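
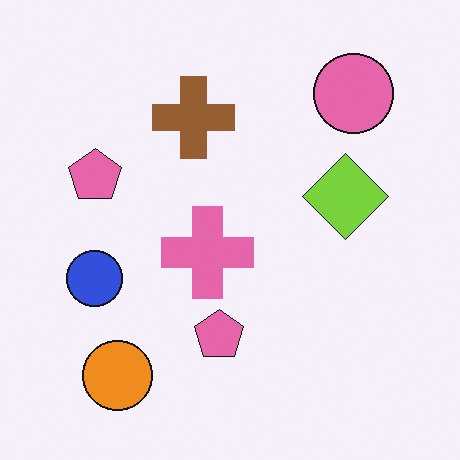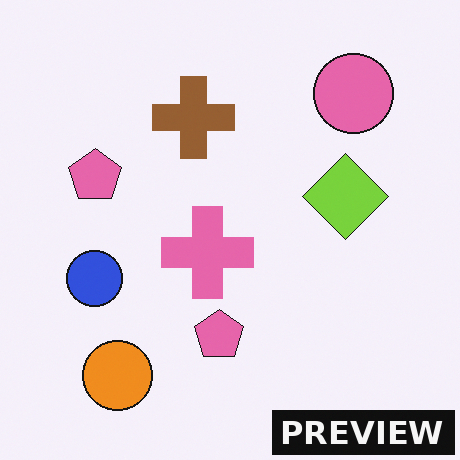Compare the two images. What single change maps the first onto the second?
It was watermarked with the text "PREVIEW" in the lower-right corner.

A dark label reading "PREVIEW" appears in the lower-right corner.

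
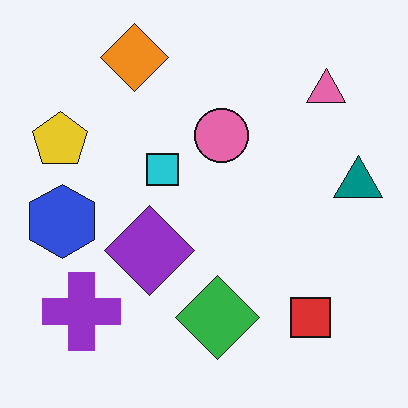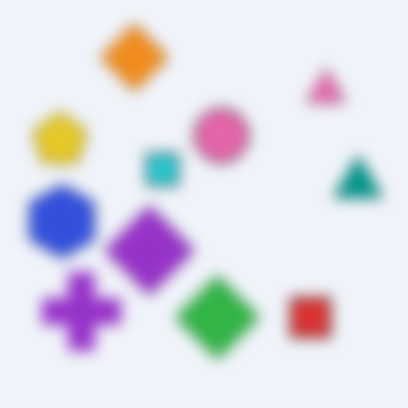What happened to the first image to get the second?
It was strongly gaussian-blurred.

Shape edges and outlines are uniformly softened across the whole image.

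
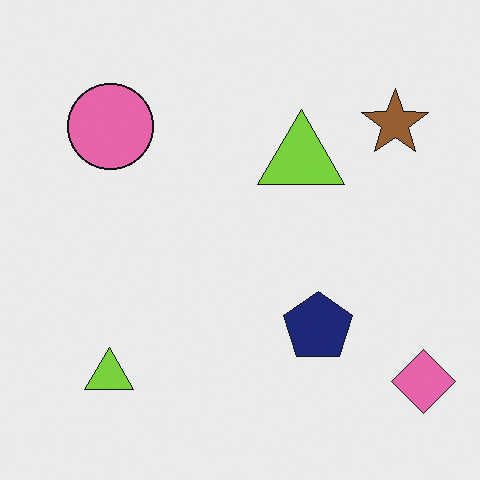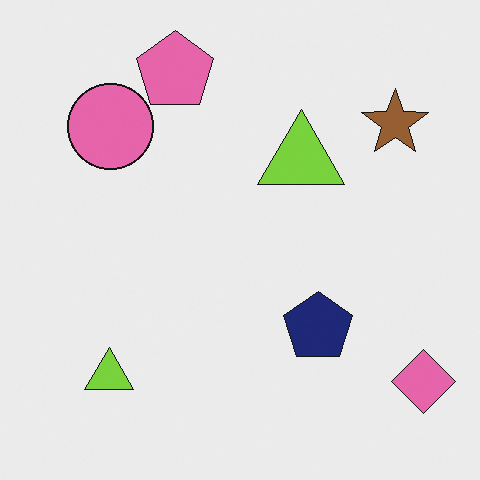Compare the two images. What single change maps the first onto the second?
This is the original image overlaid with an additional pink pentagon.

A pink pentagon appears in the second image that is absent from the first.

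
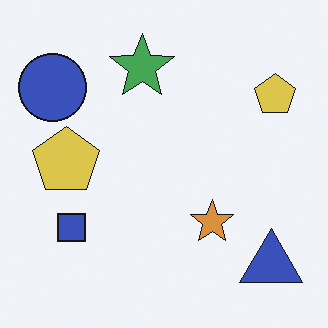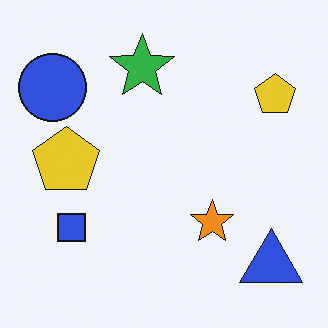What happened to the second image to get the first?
The first image is the second slightly desaturated.

All colors are more muted and greyish — a global saturation change.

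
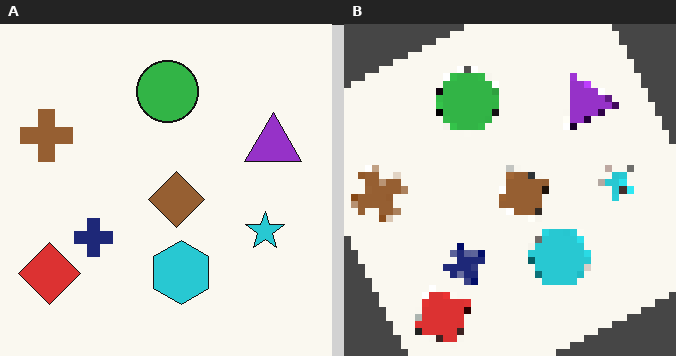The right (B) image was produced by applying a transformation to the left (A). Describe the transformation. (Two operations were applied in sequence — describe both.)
This is the original image rotated counter-clockwise by a clearly visible amount, then moderately pixelated.

Every shape is tilted by the same angle and the image corners show triangular fill wedges — a whole-image rotation by a non-right angle. Shapes are reduced to large square blocks; fine edges and outlines are lost — a downscale-then-upscale (mosaic) effect.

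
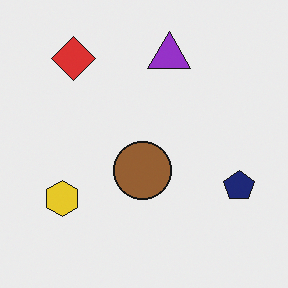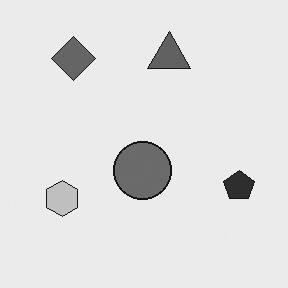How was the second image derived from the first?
The transformation is: converted to grayscale.

All color is removed — every shape is now a shade of grey.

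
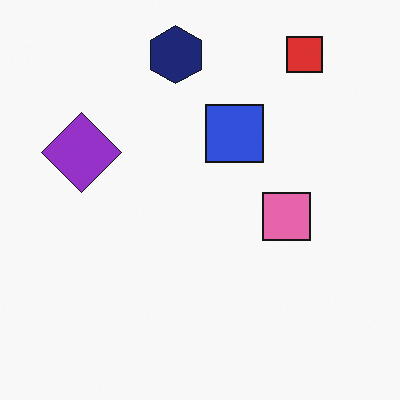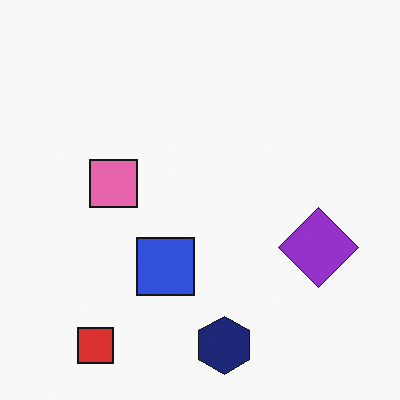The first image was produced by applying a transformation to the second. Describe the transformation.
The first image is the second rotated 180°.

The red square sits in the bottom-left of the second image and the top-right of the first — consistent with a whole-image 180° rotation.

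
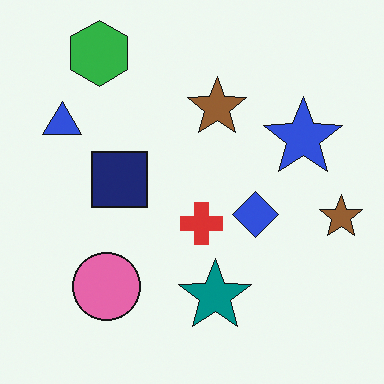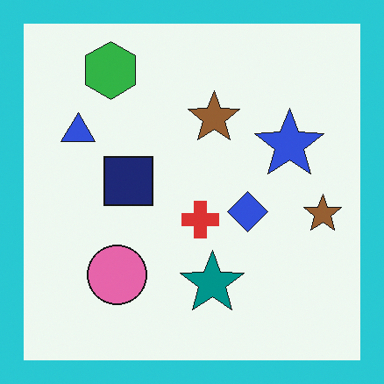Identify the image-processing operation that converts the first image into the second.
The image was framed with a cyan border.

A solid cyan frame runs around the edge of the second image, with the content slightly shrunk inside it.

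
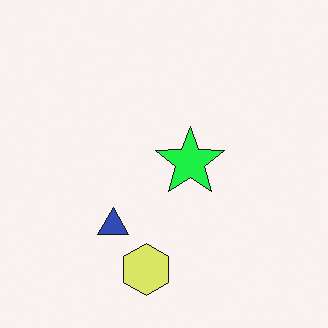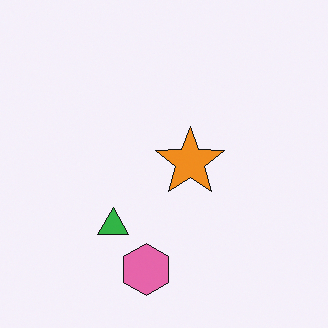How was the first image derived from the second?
This is the original image hue-shifted through roughly a third of the color wheel.

Every shape's color has rotated by the same amount around the hue wheel — a uniform hue shift.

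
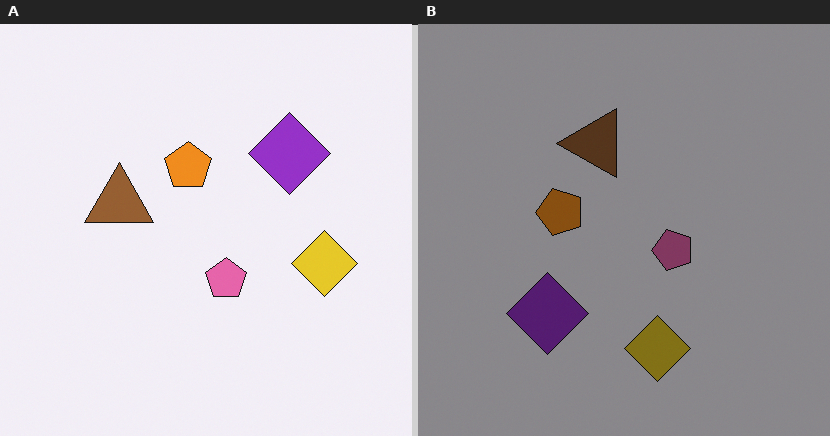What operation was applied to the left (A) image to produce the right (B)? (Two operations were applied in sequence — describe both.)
The image was transposed (reflected across the top-left ↔ bottom-right diagonal), then noticeably darkened.

Shapes have swapped their row and column positions — what was in the top-right is now in the bottom-left — a diagonal reflection. Every pixel — background and shapes alike — is uniformly darkened.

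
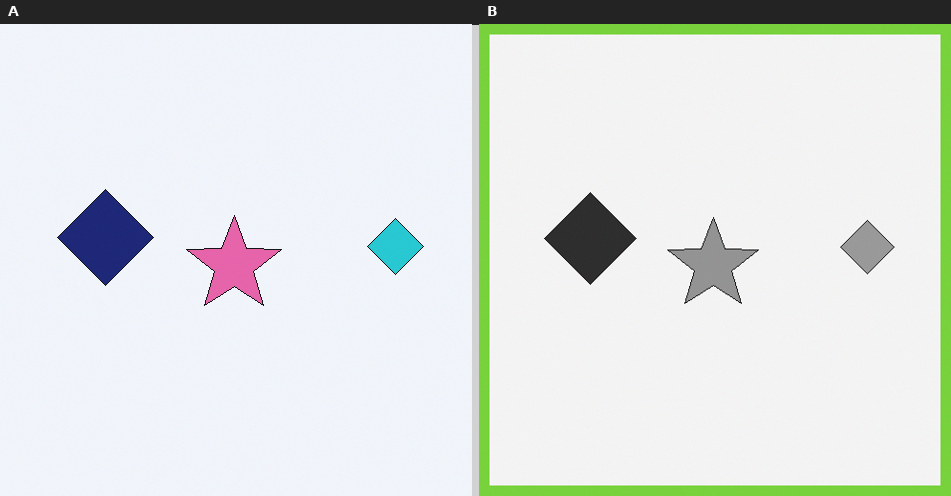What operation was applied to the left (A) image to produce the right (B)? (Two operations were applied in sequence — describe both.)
The transformation is: converted to grayscale, then framed with a lime border.

All color is removed — every shape is now a shade of grey. A solid lime frame runs around the edge of the right (B) image, with the content slightly shrunk inside it.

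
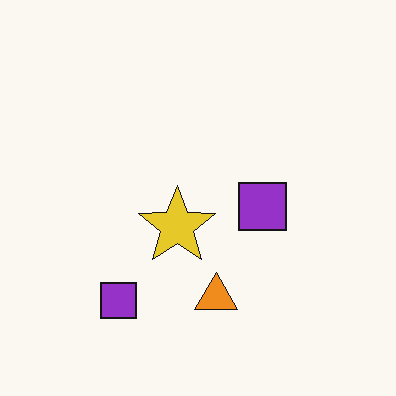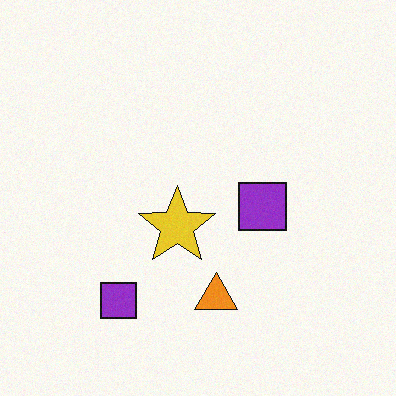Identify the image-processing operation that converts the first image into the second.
The second image is the first degraded with light additive noise.

Random speckle covers the whole image, including the flat background.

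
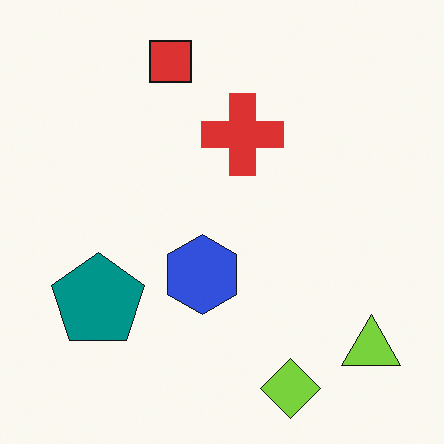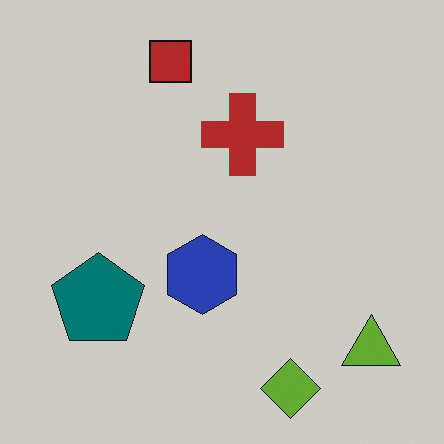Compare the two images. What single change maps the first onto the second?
The transformation is: slightly darkened.

Every pixel — background and shapes alike — is uniformly darkened.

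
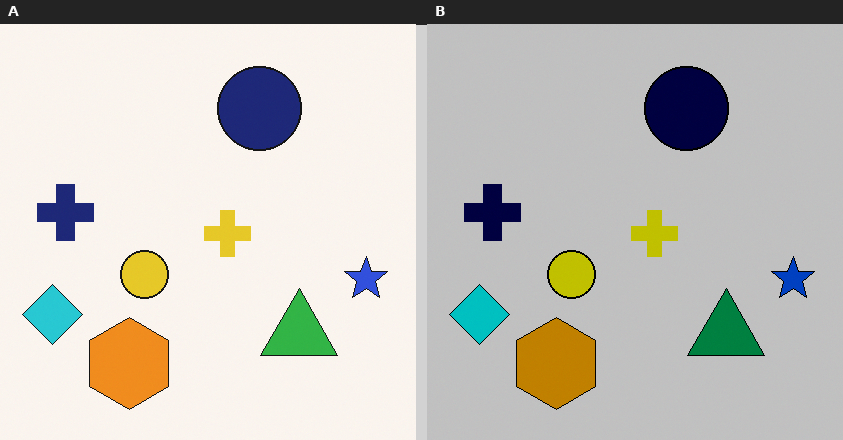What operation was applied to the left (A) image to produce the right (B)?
Heavily posterized to just a handful of flat colors.

Each flat color has snapped to a coarser quantized level — most visibly, the near-white background has dropped to a flat grey.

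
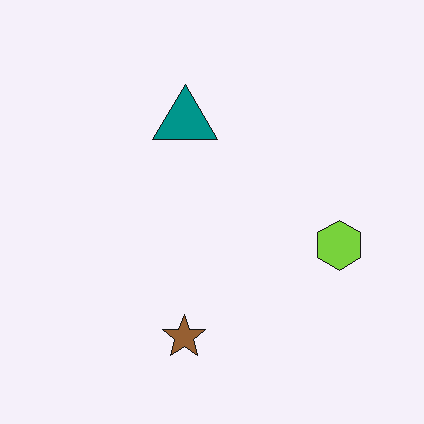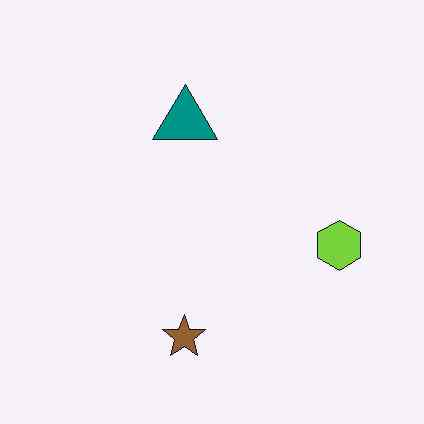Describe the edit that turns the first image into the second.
The transformation is: JPEG-compressed with visible artifacts.

Blocky 8×8 compression artifacts appear around shape edges and the flat background shows ringing — characteristic JPEG degradation.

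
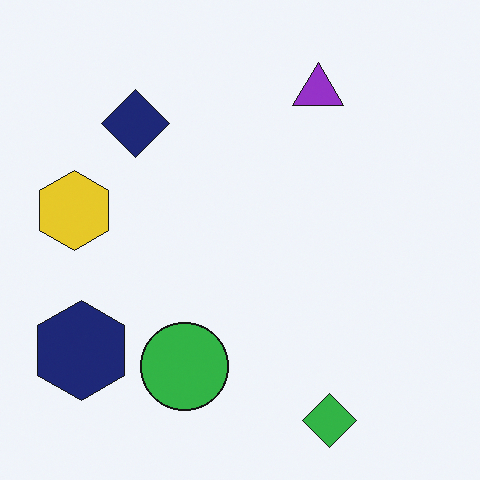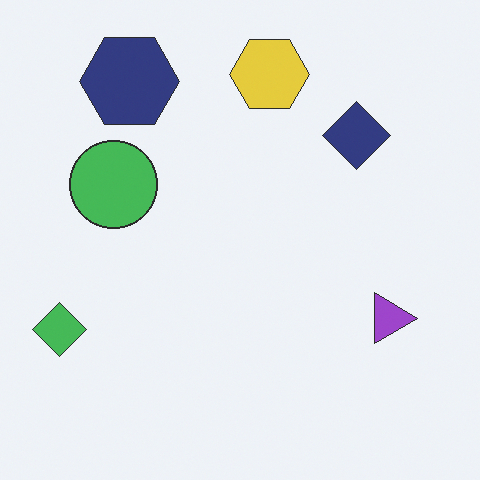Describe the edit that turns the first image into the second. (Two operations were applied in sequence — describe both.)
The transformation is: rotated 90° clockwise, then given slightly reduced contrast.

The green diamond sits in the bottom-right of the first image and the bottom-left of the second — consistent with a whole-image 90° clockwise rotation. Tones are pushed toward mid-grey across the whole image — a global contrast change.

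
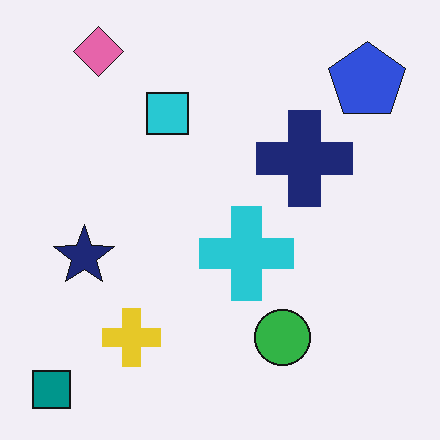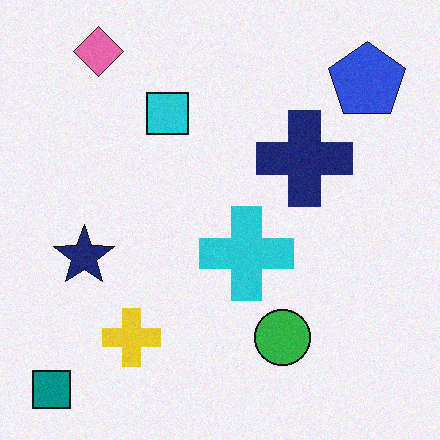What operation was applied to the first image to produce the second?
The transformation is: degraded with a light layer of grain.

Random speckle covers the whole image, including the flat background.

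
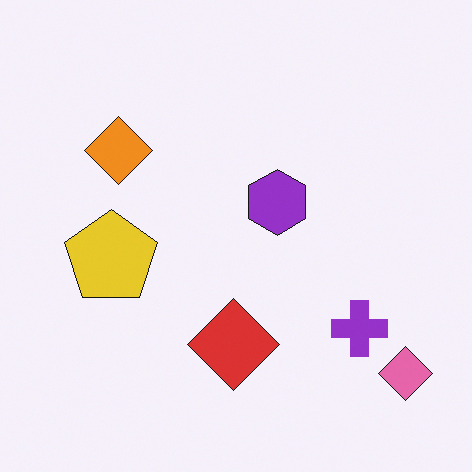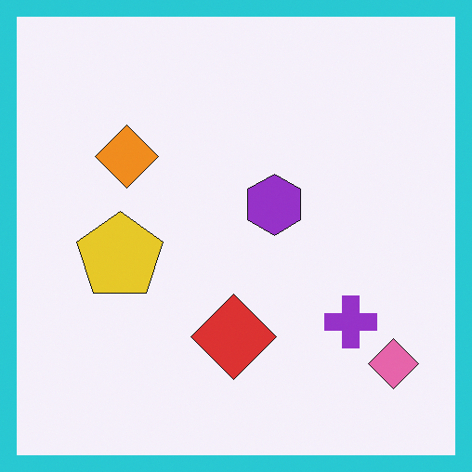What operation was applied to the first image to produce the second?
The image was framed with a cyan border.

A solid cyan frame runs around the edge of the second image, with the content slightly shrunk inside it.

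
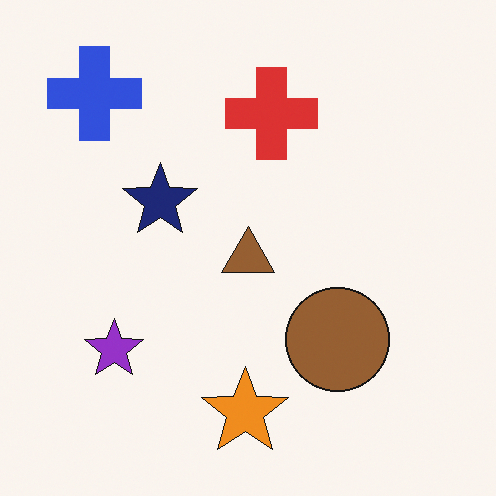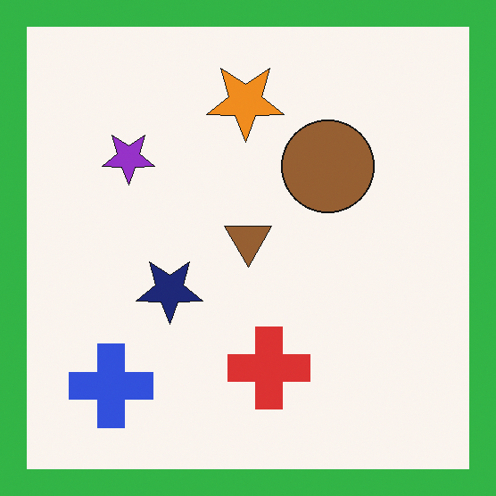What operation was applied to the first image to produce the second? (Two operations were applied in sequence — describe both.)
It was flipped vertically (top ↔ bottom), then framed with a green border.

The orange star is in the bottom of the first image and the top of the second — shapes on opposite sides of the horizontal midline have swapped in a mirror flip. A solid green frame runs around the edge of the second image, with the content slightly shrunk inside it.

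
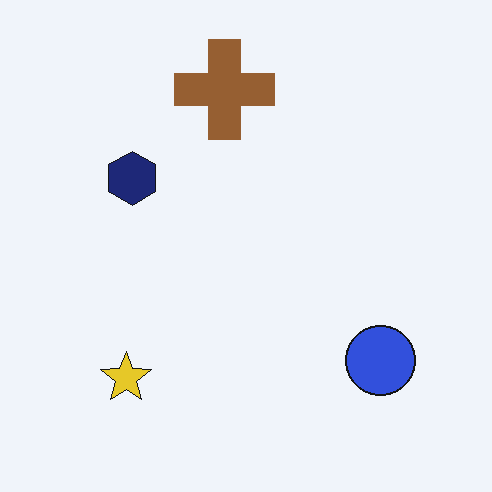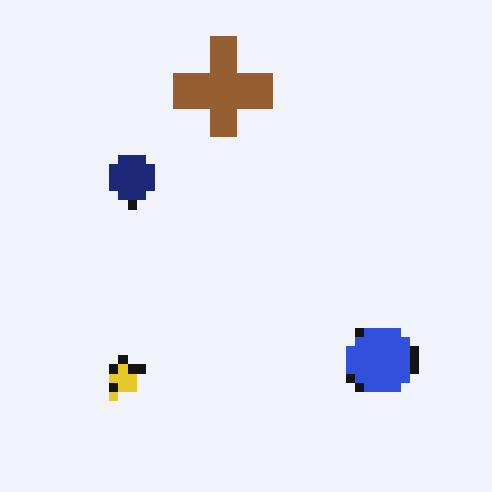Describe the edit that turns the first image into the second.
It was heavily pixelated into large blocks.

Shapes are reduced to large square blocks; fine edges and outlines are lost — a downscale-then-upscale (mosaic) effect.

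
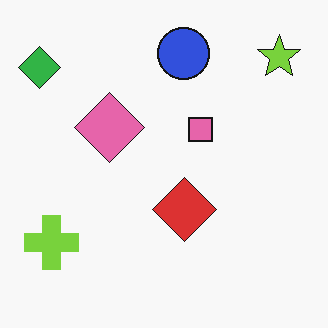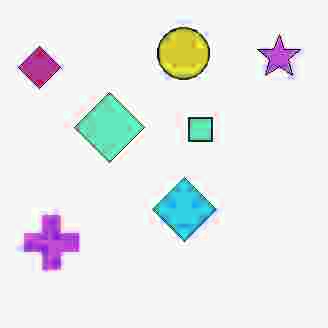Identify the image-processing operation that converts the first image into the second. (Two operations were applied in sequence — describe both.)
The image was heavily JPEG-compressed with obvious blocking artifacts, then hue-shifted by a large amount.

Blocky 8×8 compression artifacts appear around shape edges and the flat background shows ringing — characteristic JPEG degradation. Every shape's color has rotated by the same amount around the hue wheel — a uniform hue shift.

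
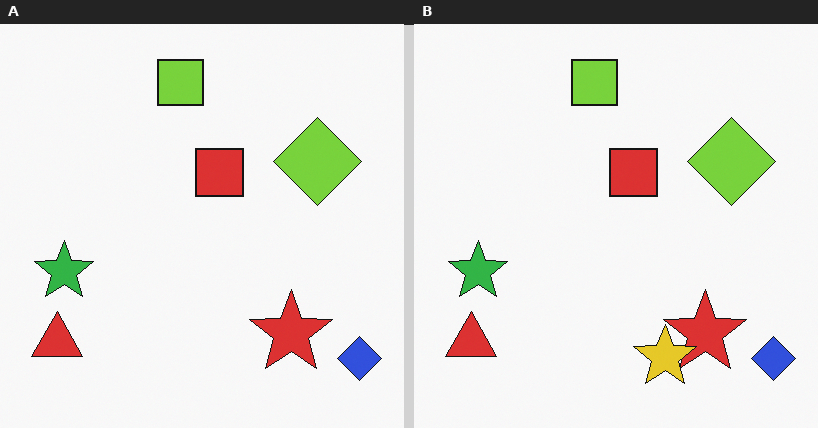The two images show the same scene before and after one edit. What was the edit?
This is the original image overlaid with an additional yellow star.

A yellow star appears in the right (B) image that is absent from the left (A).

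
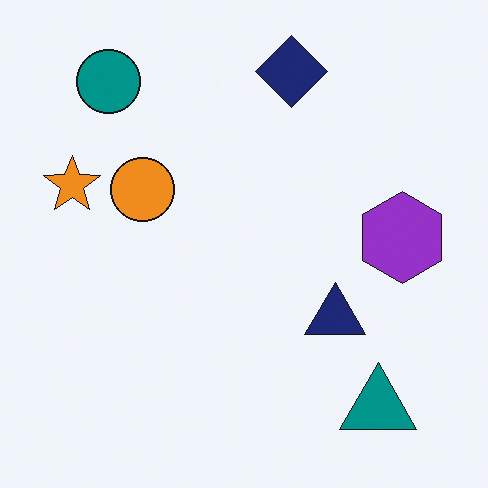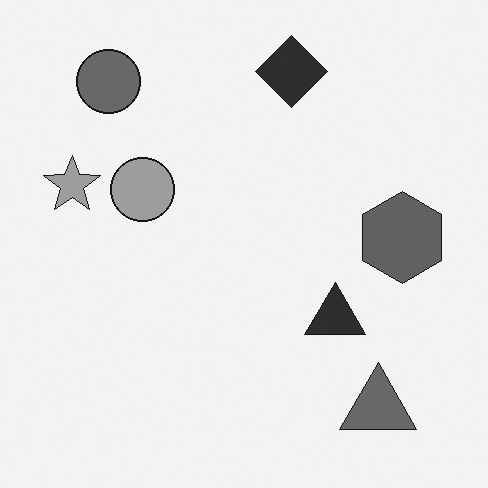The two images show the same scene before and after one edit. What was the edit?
This is the original image converted to grayscale.

All color is removed — every shape is now a shade of grey.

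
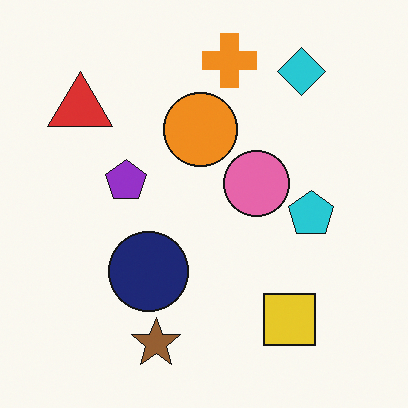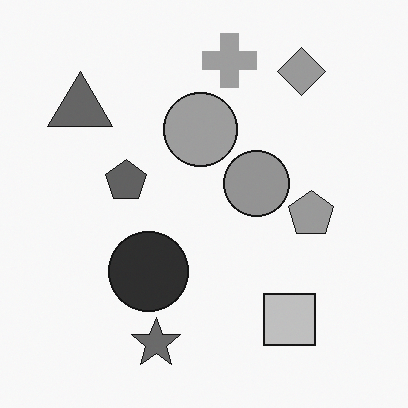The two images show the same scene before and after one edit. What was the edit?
This is the original image converted to grayscale.

All color is removed — every shape is now a shade of grey.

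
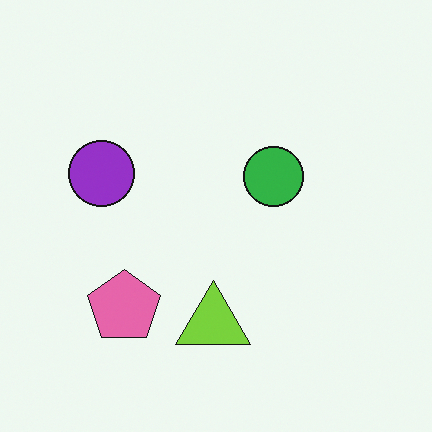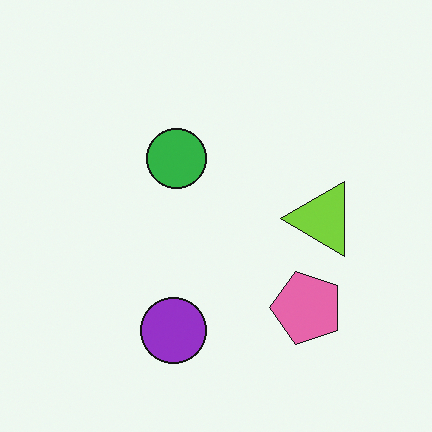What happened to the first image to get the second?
The image was rotated 90° counter-clockwise.

The pink pentagon sits in the bottom-left of the first image and the bottom-right of the second — consistent with a whole-image 90° counter-clockwise rotation.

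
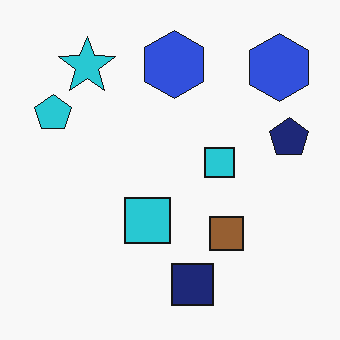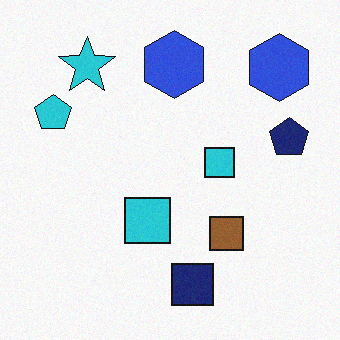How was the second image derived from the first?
Degraded with subtle gaussian noise.

Random speckle covers the whole image, including the flat background.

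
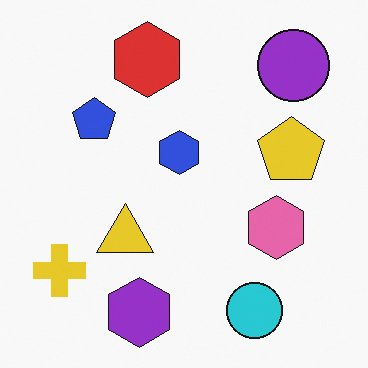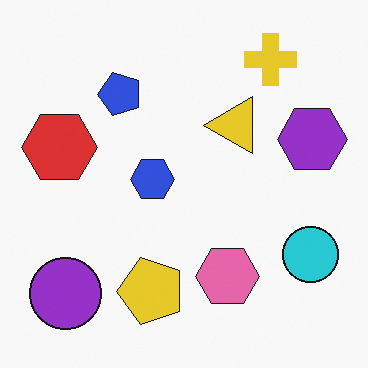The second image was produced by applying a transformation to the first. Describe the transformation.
The image was transposed (reflected across the top-left ↔ bottom-right diagonal).

Shapes have swapped their row and column positions — what was in the top-right is now in the bottom-left — a diagonal reflection.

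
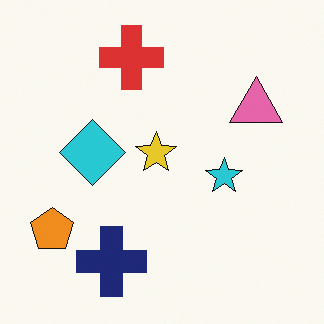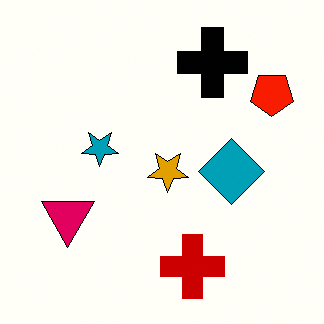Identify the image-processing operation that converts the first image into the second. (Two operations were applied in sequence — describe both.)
The transformation is: rotated 180°, then boosted in contrast.

The orange pentagon sits in the bottom-left of the first image and the top-right of the second — consistent with a whole-image 180° rotation. Tones are pushed away from mid-grey across the whole image — a global contrast change.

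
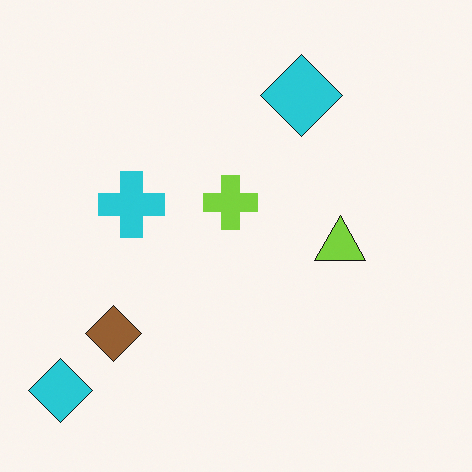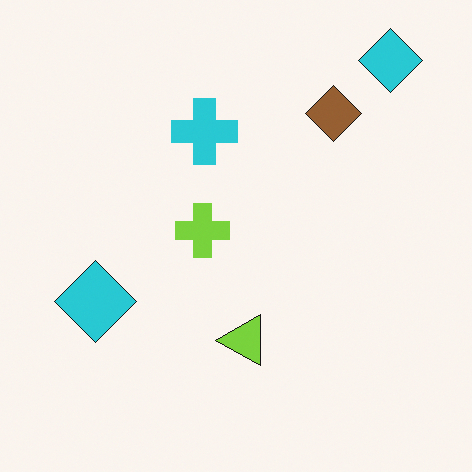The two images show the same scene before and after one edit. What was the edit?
The image was transposed (reflected across the top-left ↔ bottom-right diagonal).

Shapes have swapped their row and column positions — what was in the top-right is now in the bottom-left — a diagonal reflection.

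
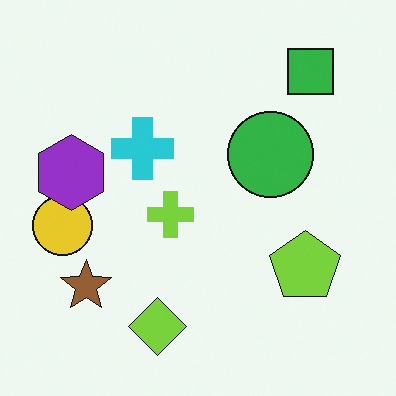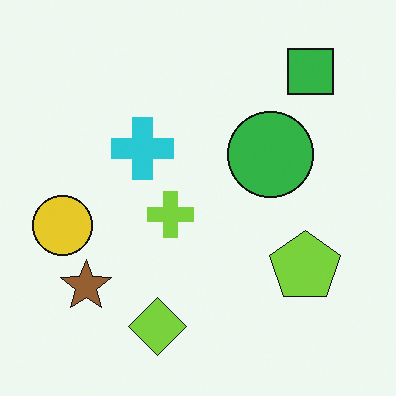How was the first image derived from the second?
Overlaid with an additional purple hexagon.

A purple hexagon appears in the first image that is absent from the second.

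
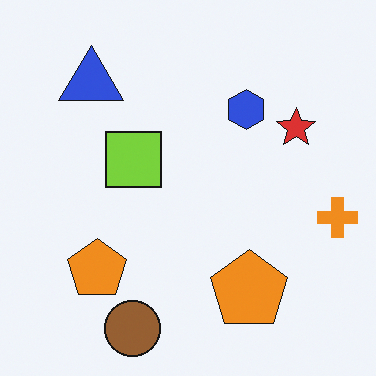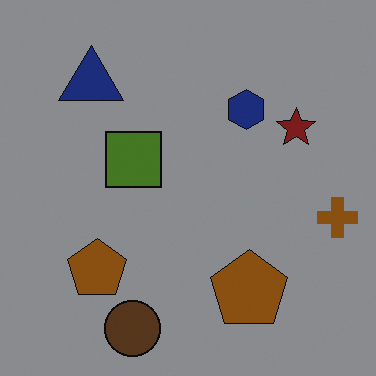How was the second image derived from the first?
This is the original image substantially darkened.

Every pixel — background and shapes alike — is uniformly darkened.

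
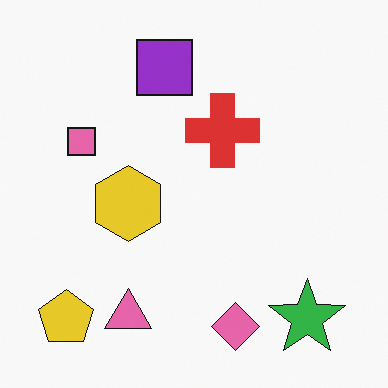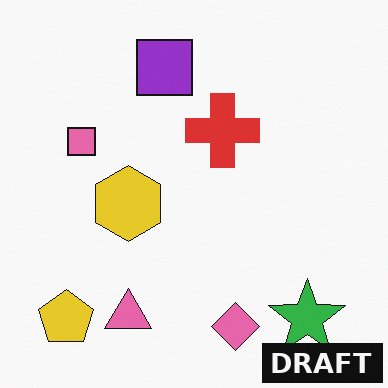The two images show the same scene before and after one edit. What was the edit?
This is the original image watermarked with the text "DRAFT" in the lower-right corner.

A dark label reading "DRAFT" appears in the lower-right corner.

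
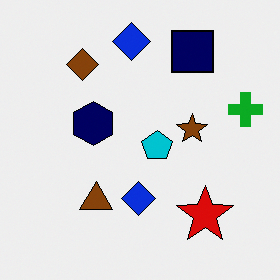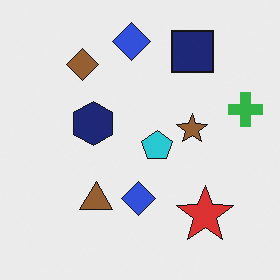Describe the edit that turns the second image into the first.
This is the original image given slightly increased contrast.

Tones are pushed away from mid-grey across the whole image — a global contrast change.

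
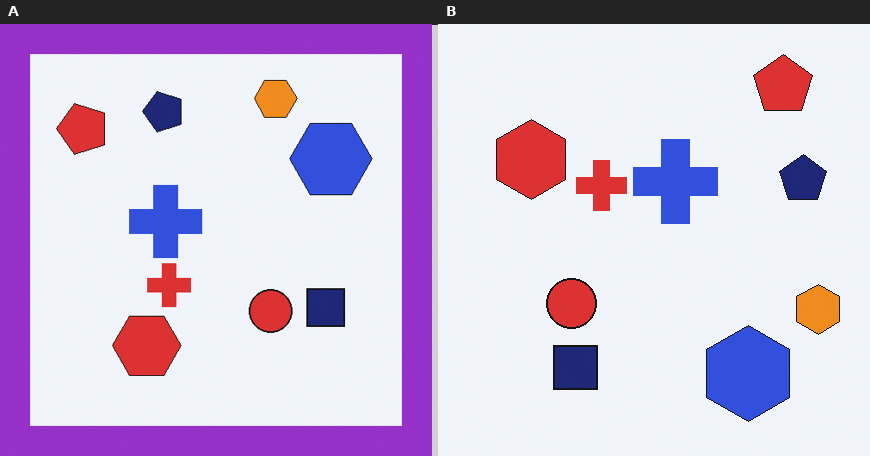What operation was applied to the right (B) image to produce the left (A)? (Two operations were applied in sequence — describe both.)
It was rotated 90° counter-clockwise, then framed with a purple border.

The red pentagon sits in the top-right of the right (B) image and the top-left of the left (A) — consistent with a whole-image 90° counter-clockwise rotation. A solid purple frame runs around the edge of the left (A) image, with the content slightly shrunk inside it.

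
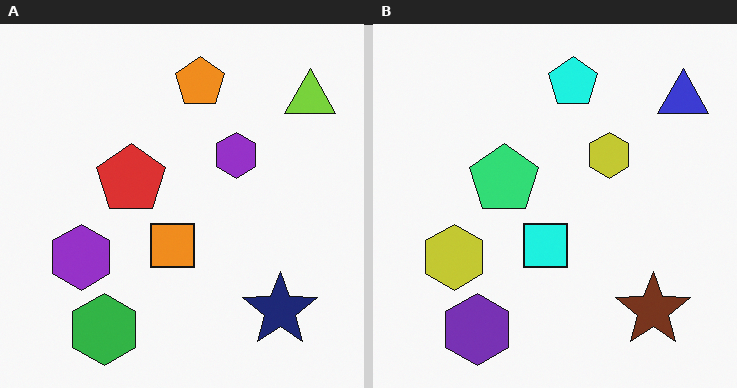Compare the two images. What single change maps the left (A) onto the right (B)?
The right (B) image is the left (A) hue-shifted noticeably.

Every shape's color has rotated by the same amount around the hue wheel — a uniform hue shift.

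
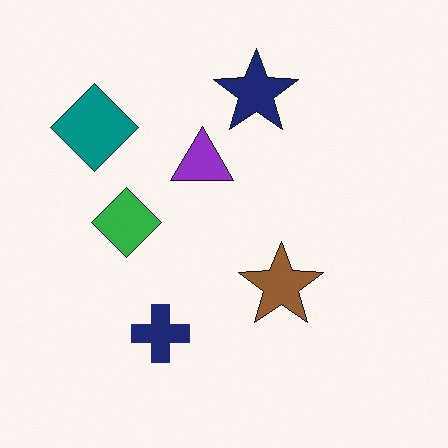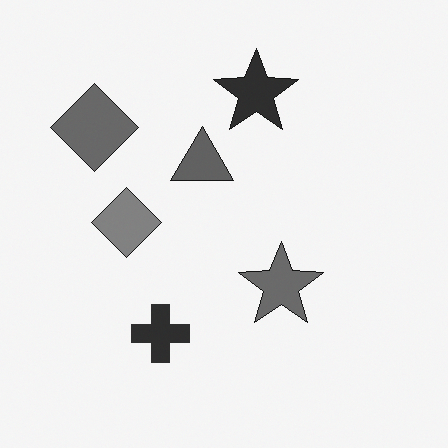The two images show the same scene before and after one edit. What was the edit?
The transformation is: converted to grayscale.

All color is removed — every shape is now a shade of grey.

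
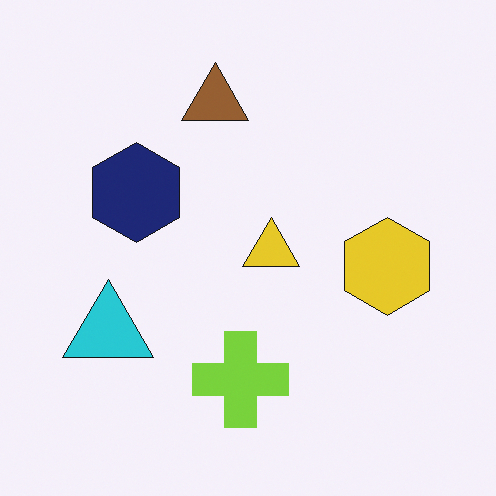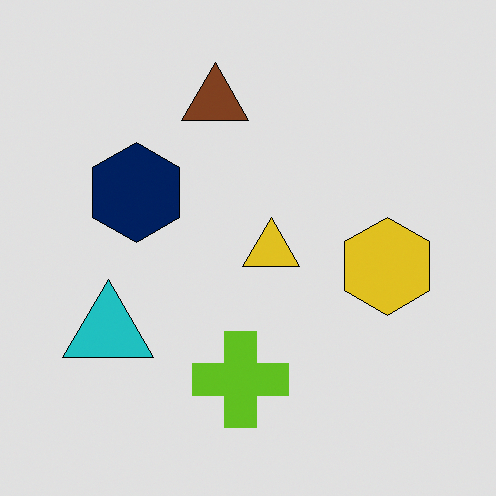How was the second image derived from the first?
The transformation is: posterized to a reduced palette.

Each flat color has snapped to a coarser quantized level — most visibly, the near-white background has dropped to a flat grey.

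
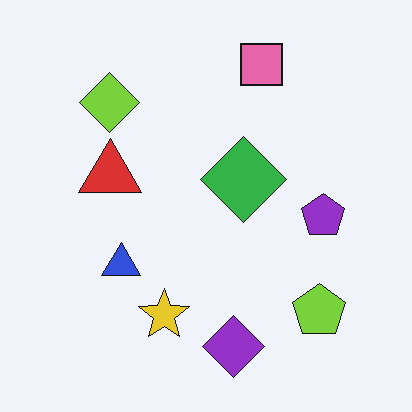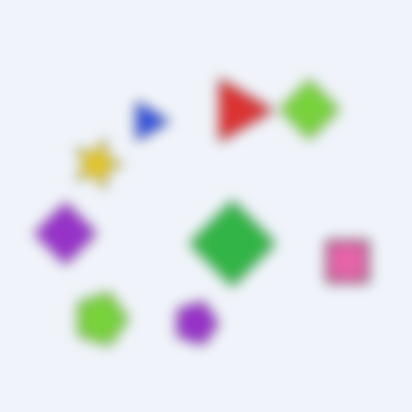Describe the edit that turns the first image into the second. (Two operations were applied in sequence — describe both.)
The transformation is: rotated 90° clockwise, then heavily blurred.

The lime pentagon sits in the bottom-right of the first image and the bottom-left of the second — consistent with a whole-image 90° clockwise rotation. Shape edges and outlines are uniformly softened across the whole image.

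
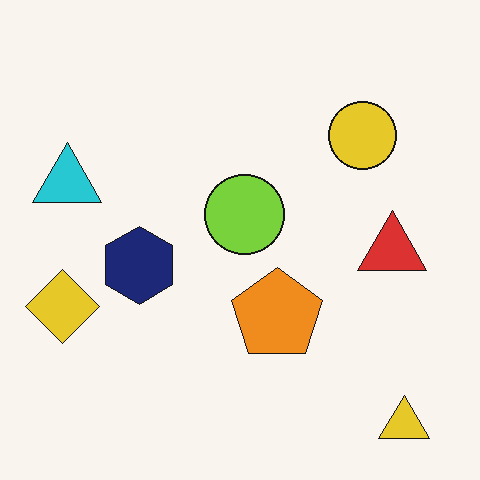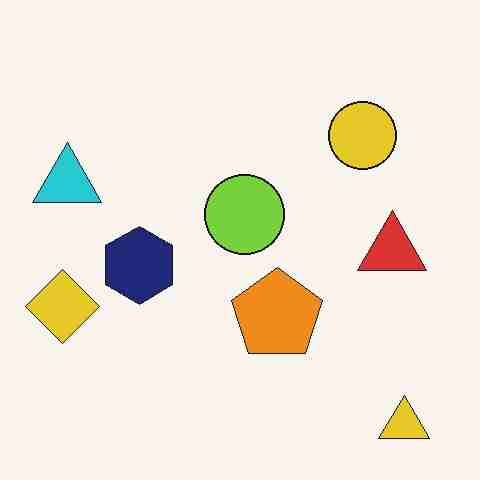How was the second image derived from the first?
The image was heavily JPEG-compressed with obvious blocking artifacts.

Blocky 8×8 compression artifacts appear around shape edges and the flat background shows ringing — characteristic JPEG degradation.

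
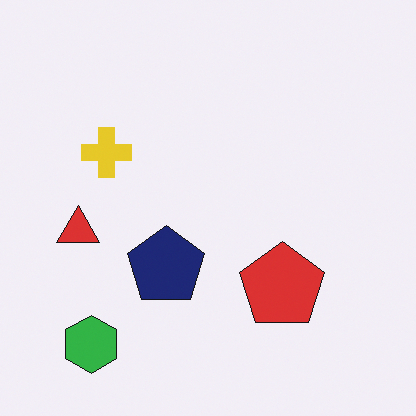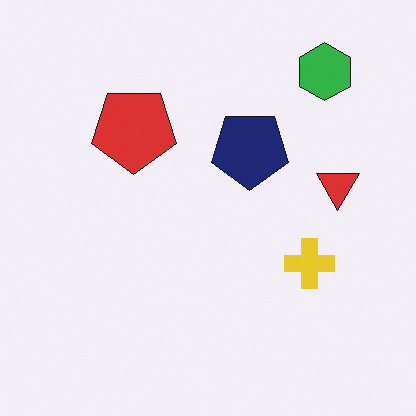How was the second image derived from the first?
The image was rotated 180°.

The green hexagon sits in the bottom-left of the first image and the top-right of the second — consistent with a whole-image 180° rotation.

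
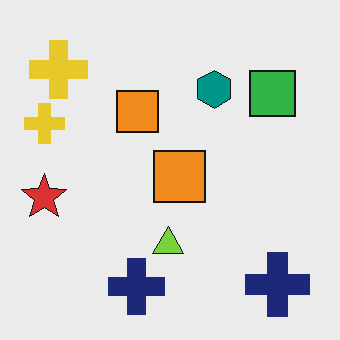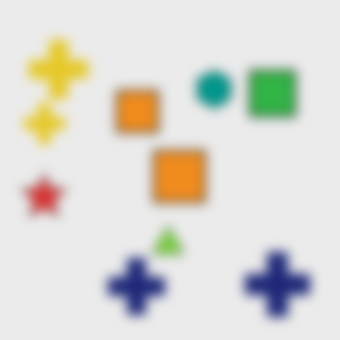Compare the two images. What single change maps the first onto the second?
It was strongly gaussian-blurred.

Shape edges and outlines are uniformly softened across the whole image.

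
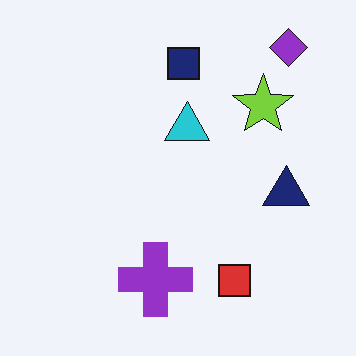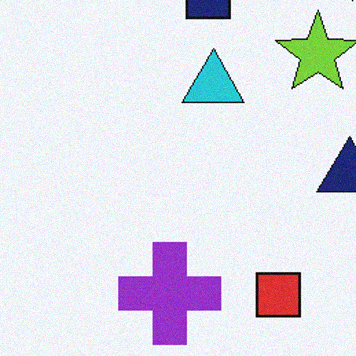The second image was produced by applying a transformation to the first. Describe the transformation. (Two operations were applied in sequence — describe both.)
The transformation is: cropped slightly and scaled back up, then degraded with a light layer of grain.

The visible shapes are larger and the field of view is narrower; shapes near the original edges may be partly or wholly outside the frame — a crop-and-rescale. Random speckle covers the whole image, including the flat background.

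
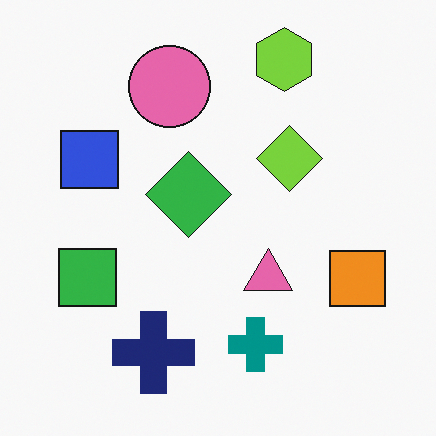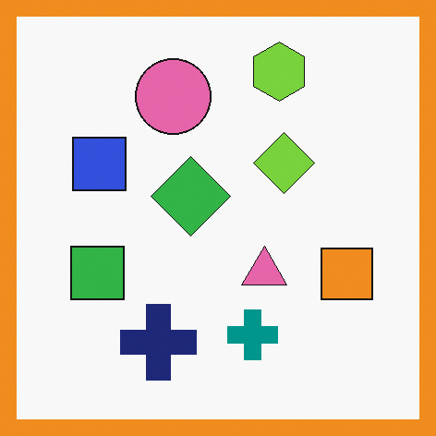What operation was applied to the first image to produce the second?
Framed with a orange border.

A solid orange frame runs around the edge of the second image, with the content slightly shrunk inside it.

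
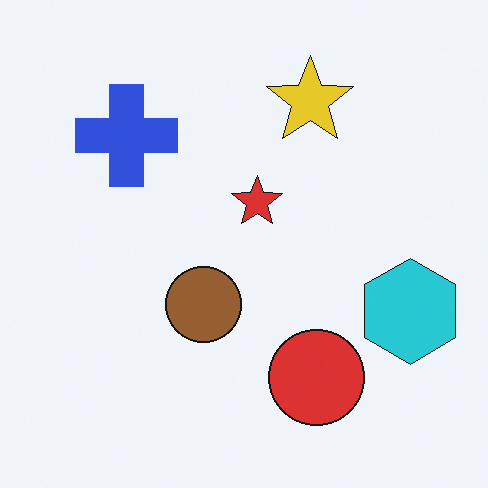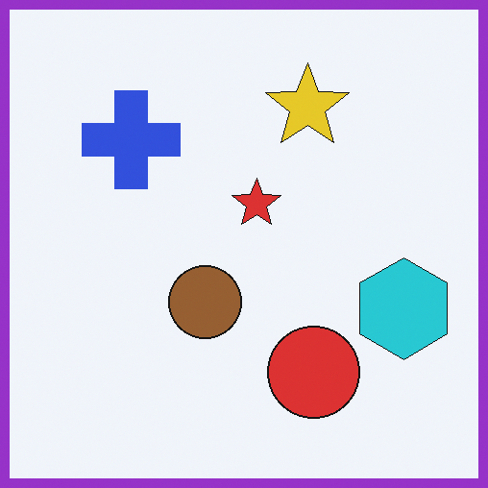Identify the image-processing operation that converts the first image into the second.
This is the original image framed with a purple border.

A solid purple frame runs around the edge of the second image, with the content slightly shrunk inside it.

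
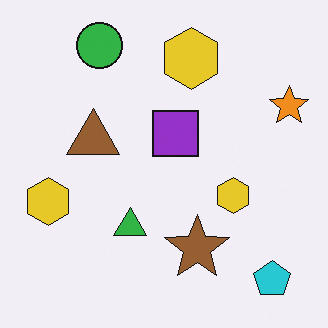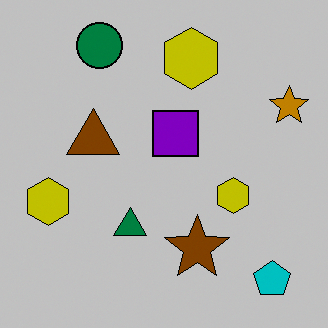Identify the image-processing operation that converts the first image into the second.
This is the original image heavily posterized to just a handful of flat colors.

Each flat color has snapped to a coarser quantized level — most visibly, the near-white background has dropped to a flat grey.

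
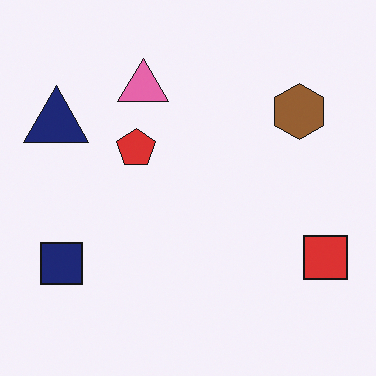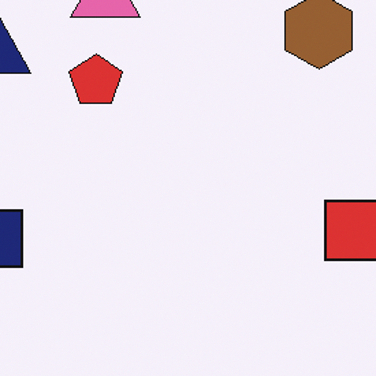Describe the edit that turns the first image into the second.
It was cropped to a modestly smaller region and rescaled.

The visible shapes are larger and the field of view is narrower; shapes near the original edges may be partly or wholly outside the frame — a crop-and-rescale.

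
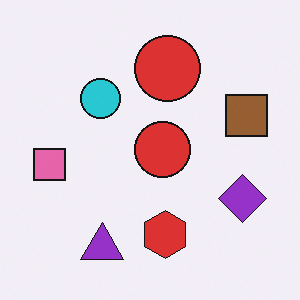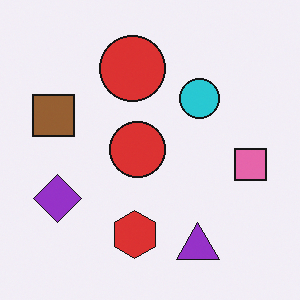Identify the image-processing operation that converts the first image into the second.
It was flipped horizontally (left ↔ right).

The pink square is in the left of the first image and the right of the second — shapes on opposite sides of the vertical midline have swapped in a mirror flip.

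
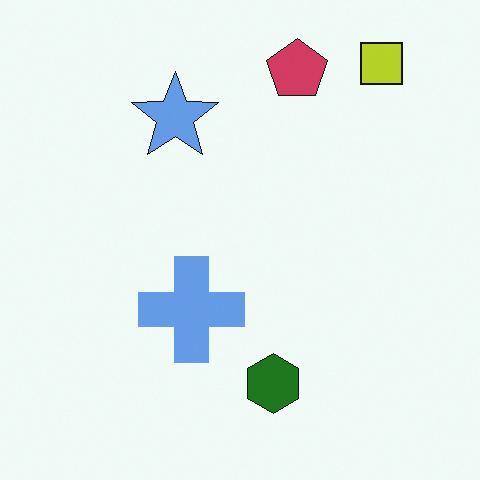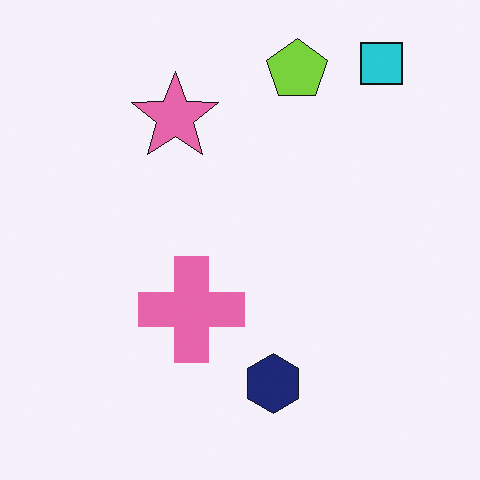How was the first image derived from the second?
Hue-shifted through roughly half the color wheel.

Every shape's color has rotated by the same amount around the hue wheel — a uniform hue shift.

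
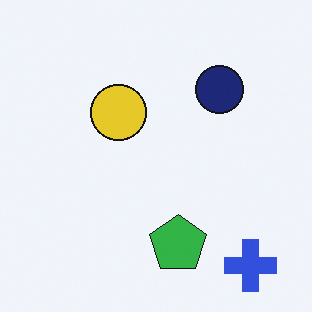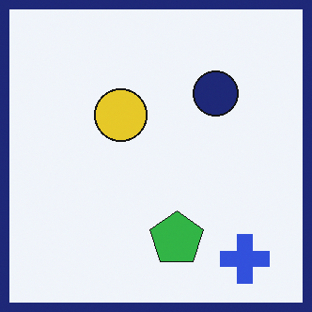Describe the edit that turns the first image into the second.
The second image is the first framed with a navy border.

A solid navy frame runs around the edge of the second image, with the content slightly shrunk inside it.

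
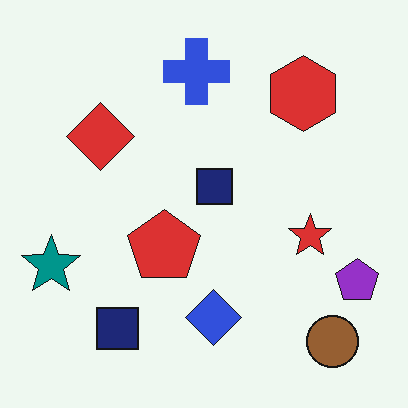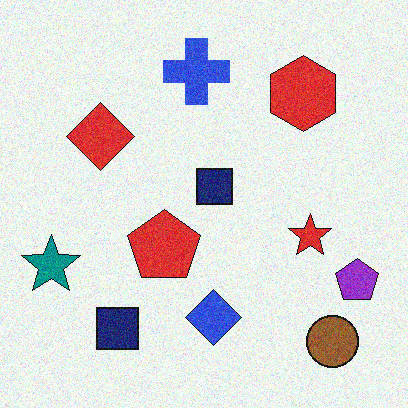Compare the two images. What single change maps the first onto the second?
The transformation is: degraded with moderate additive noise.

Random speckle covers the whole image, including the flat background.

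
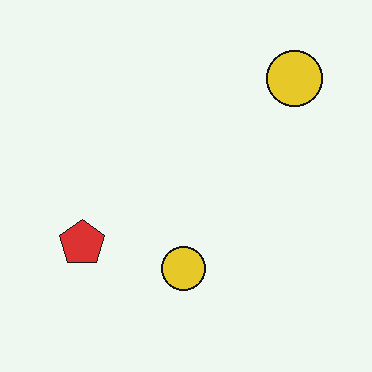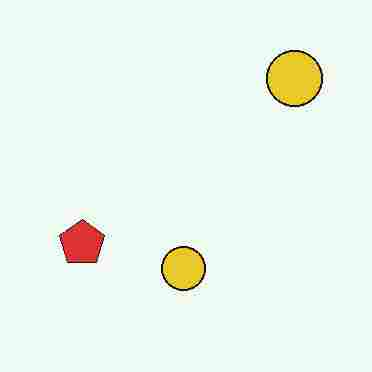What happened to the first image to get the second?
The transformation is: heavily JPEG-compressed with obvious blocking artifacts.

Blocky 8×8 compression artifacts appear around shape edges and the flat background shows ringing — characteristic JPEG degradation.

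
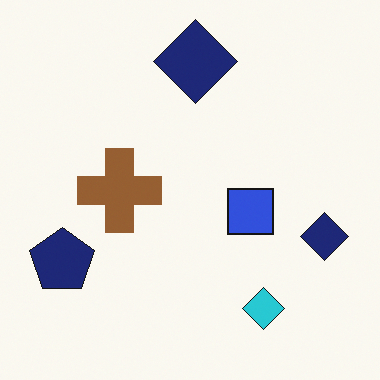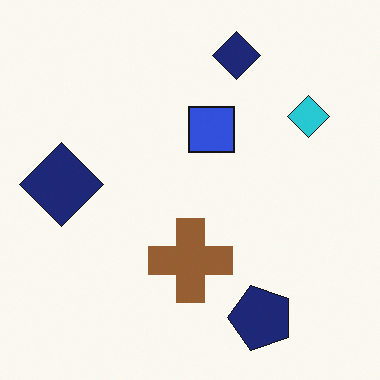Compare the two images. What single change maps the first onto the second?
The transformation is: rotated 90° counter-clockwise.

The navy pentagon sits in the bottom-left of the first image and the bottom-right of the second — consistent with a whole-image 90° counter-clockwise rotation.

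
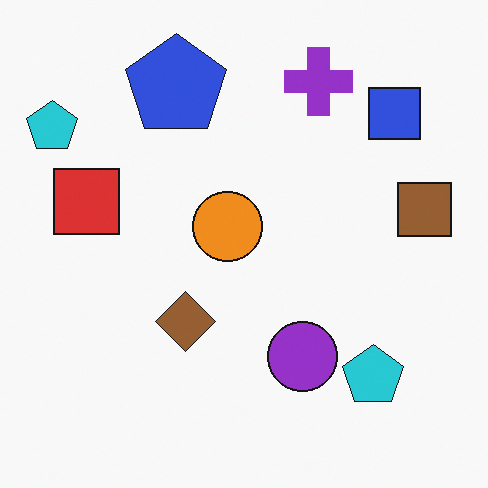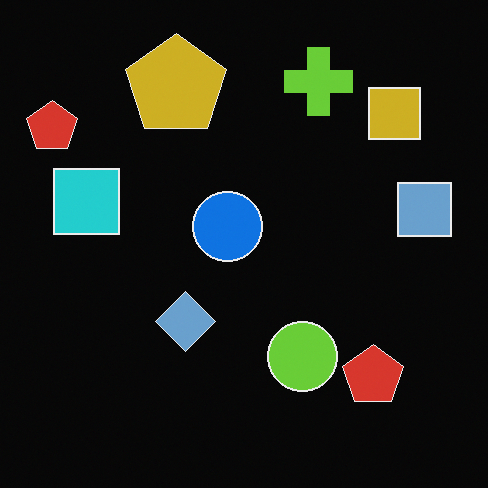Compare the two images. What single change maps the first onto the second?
The transformation is: color-inverted (negative).

The light background has become dark and every shape's color is its complement — a photographic negative.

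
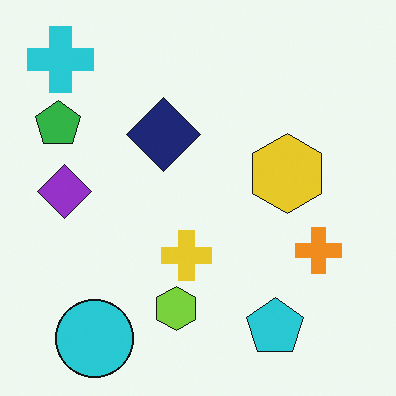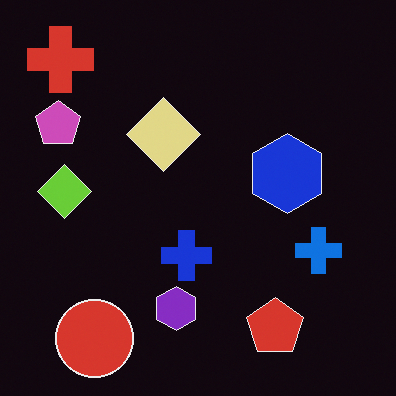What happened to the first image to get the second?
It was color-inverted (negative).

The light background has become dark and every shape's color is its complement — a photographic negative.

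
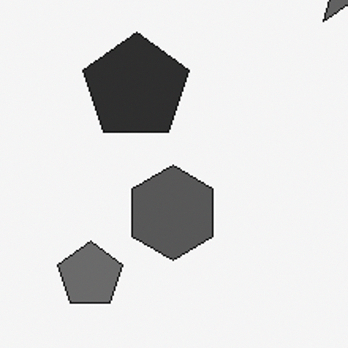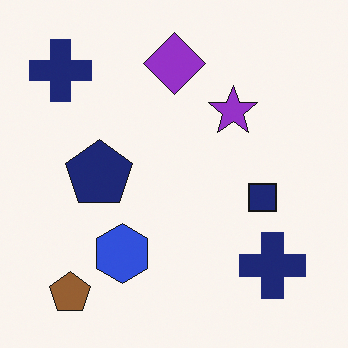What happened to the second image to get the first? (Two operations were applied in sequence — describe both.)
It was cropped slightly and scaled back up, then converted to grayscale.

The visible shapes are larger and the field of view is narrower; shapes near the original edges may be partly or wholly outside the frame — a crop-and-rescale. All color is removed — every shape is now a shade of grey.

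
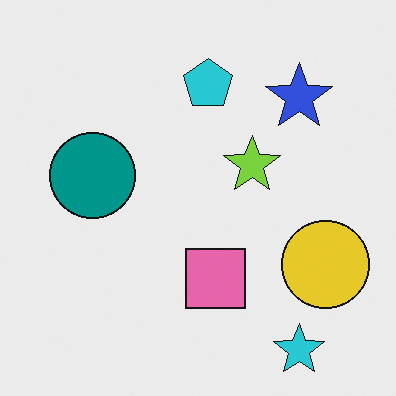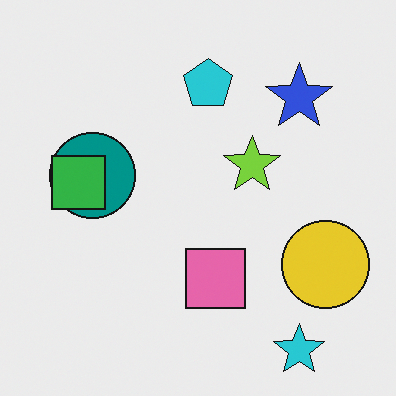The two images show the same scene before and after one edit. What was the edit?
The transformation is: overlaid with an additional green square.

A green square appears in the second image that is absent from the first.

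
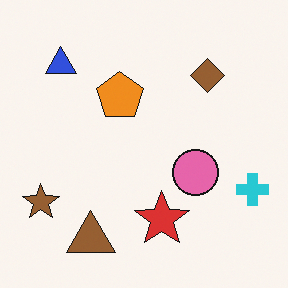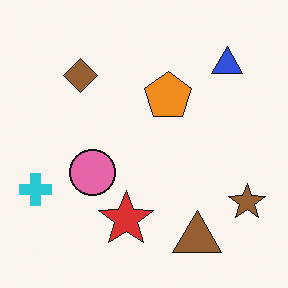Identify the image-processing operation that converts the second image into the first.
The transformation is: flipped horizontally (left ↔ right).

The cyan cross is in the left of the second image and the right of the first — shapes on opposite sides of the vertical midline have swapped in a mirror flip.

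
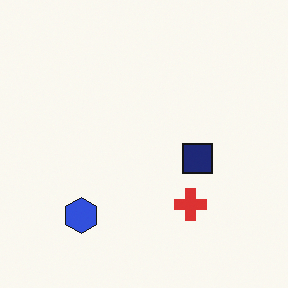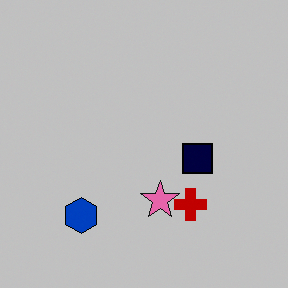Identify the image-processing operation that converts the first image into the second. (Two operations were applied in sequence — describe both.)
The second image is the first heavily posterized to just a handful of flat colors, then overlaid with an additional pink star.

Each flat color has snapped to a coarser quantized level — most visibly, the near-white background has dropped to a flat grey. A pink star appears in the second image that is absent from the first.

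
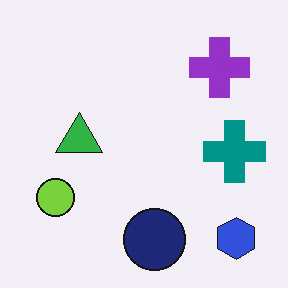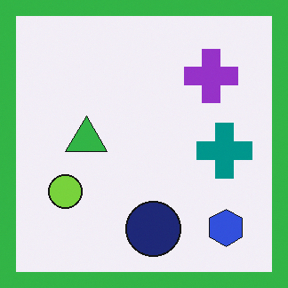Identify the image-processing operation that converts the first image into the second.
Framed with a green border.

A solid green frame runs around the edge of the second image, with the content slightly shrunk inside it.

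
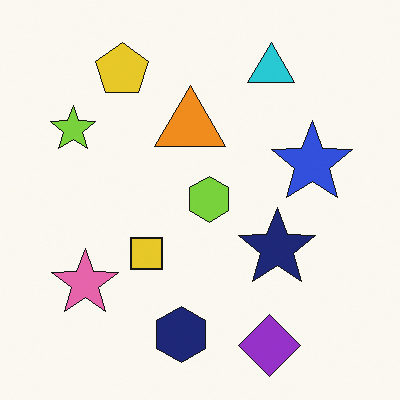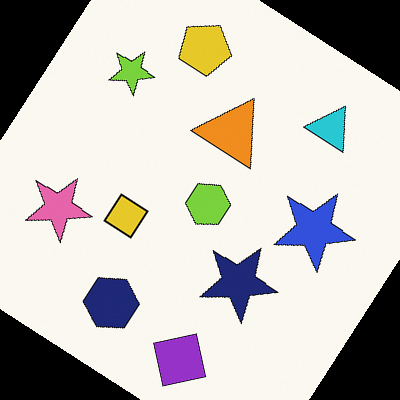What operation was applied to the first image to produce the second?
It was rotated clockwise by a large amount — several tens of degrees.

Every shape is tilted by the same angle and the image corners show triangular fill wedges — a whole-image rotation by a non-right angle.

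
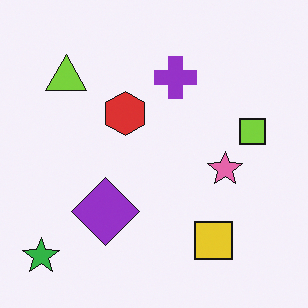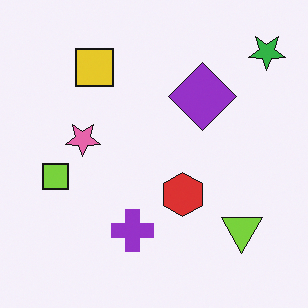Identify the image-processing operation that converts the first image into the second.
The image was rotated 180°.

The green star sits in the bottom-left of the first image and the top-right of the second — consistent with a whole-image 180° rotation.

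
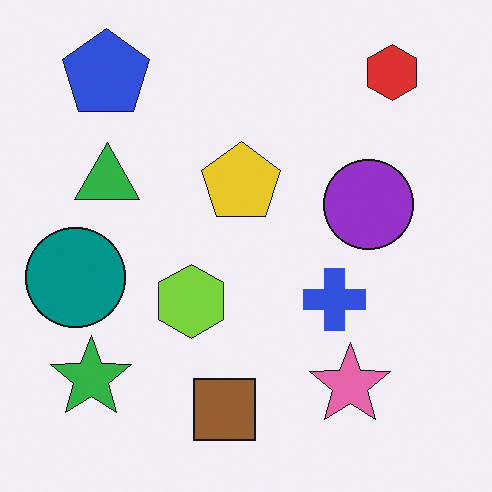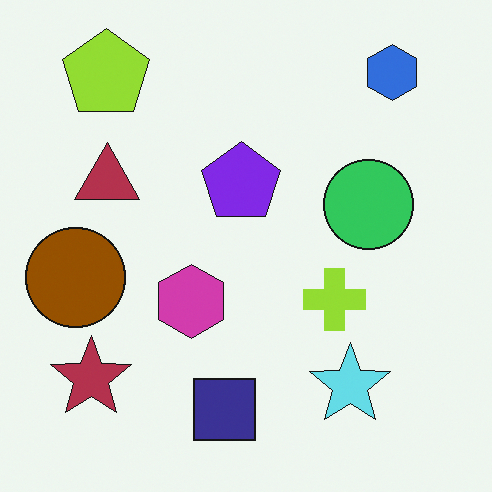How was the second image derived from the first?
The image was hue-shifted by a large amount.

Every shape's color has rotated by the same amount around the hue wheel — a uniform hue shift.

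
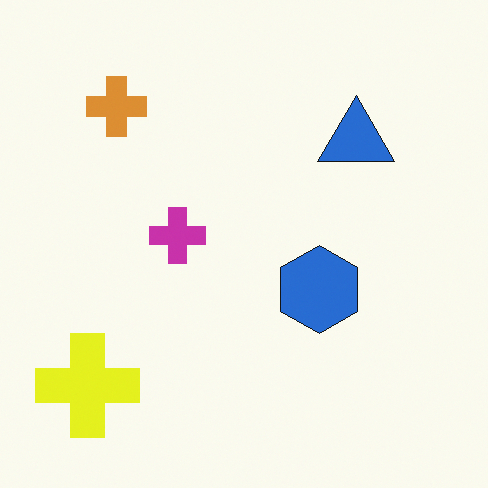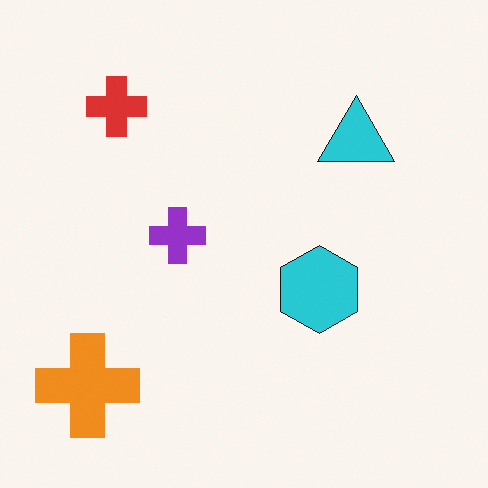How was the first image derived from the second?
Hue-shifted by a small amount.

Every shape's color has rotated by the same amount around the hue wheel — a uniform hue shift.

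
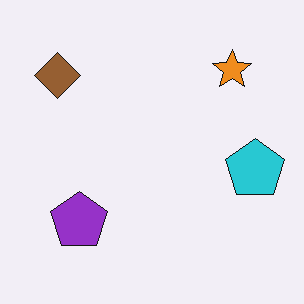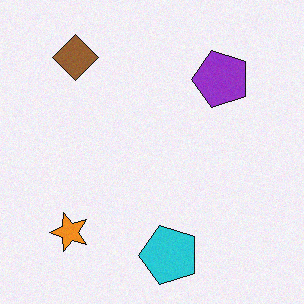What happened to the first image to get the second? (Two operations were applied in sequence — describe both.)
This is the original image degraded with light additive noise, then transposed (reflected across the top-left ↔ bottom-right diagonal).

Random speckle covers the whole image, including the flat background. Shapes have swapped their row and column positions — what was in the top-right is now in the bottom-left — a diagonal reflection.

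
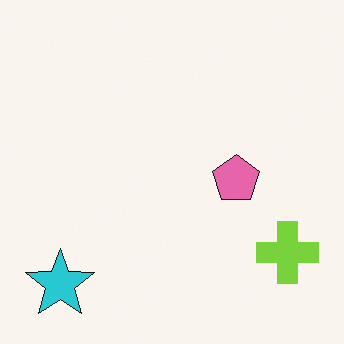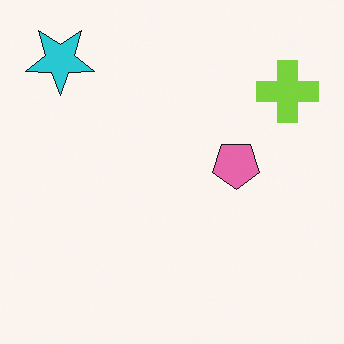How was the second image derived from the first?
This is the original image flipped vertically (top ↔ bottom).

The cyan star is in the bottom-left of the first image and the top-left of the second — shapes on opposite sides of the horizontal midline have swapped in a mirror flip.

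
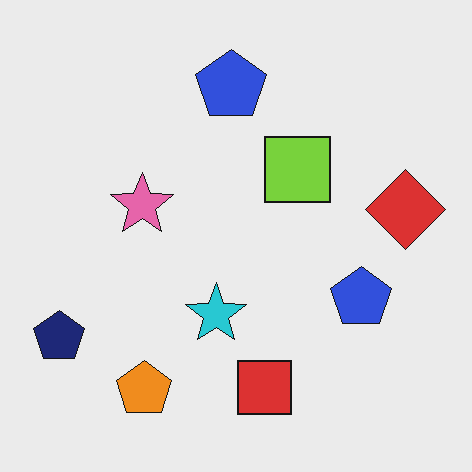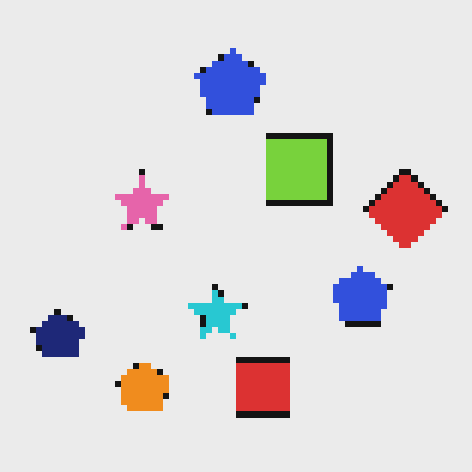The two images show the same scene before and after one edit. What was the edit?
The image was moderately pixelated.

Shapes are reduced to large square blocks; fine edges and outlines are lost — a downscale-then-upscale (mosaic) effect.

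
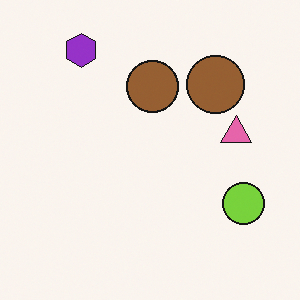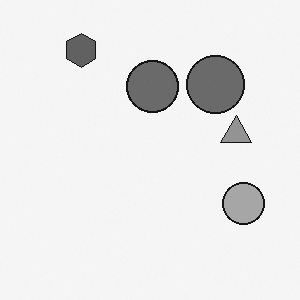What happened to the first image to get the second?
The image was converted to grayscale.

All color is removed — every shape is now a shade of grey.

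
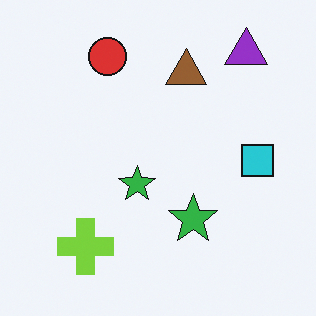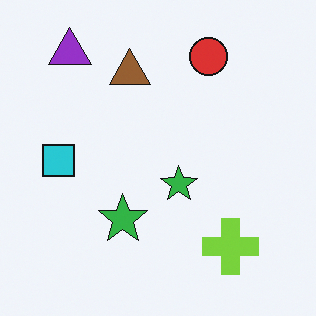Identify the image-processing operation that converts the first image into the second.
Flipped horizontally (left ↔ right).

The cyan square is in the right of the first image and the left of the second — shapes on opposite sides of the vertical midline have swapped in a mirror flip.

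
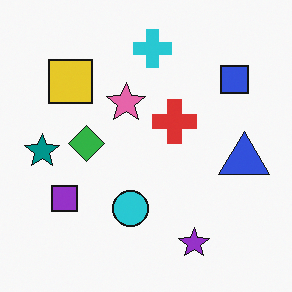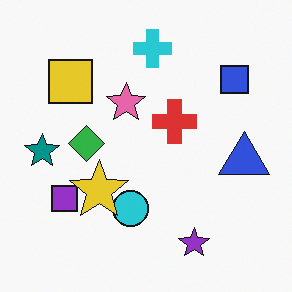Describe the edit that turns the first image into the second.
The second image is the first overlaid with an additional yellow star.

A yellow star appears in the second image that is absent from the first.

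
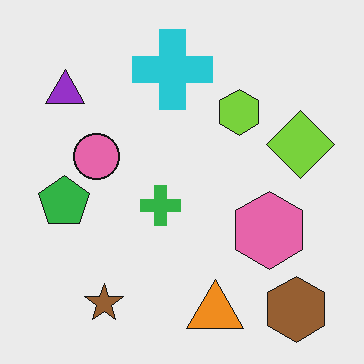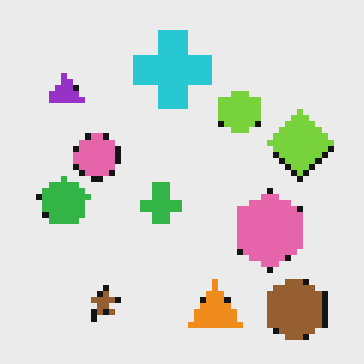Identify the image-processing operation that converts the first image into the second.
This is the original image pixelated into visible square blocks.

Shapes are reduced to large square blocks; fine edges and outlines are lost — a downscale-then-upscale (mosaic) effect.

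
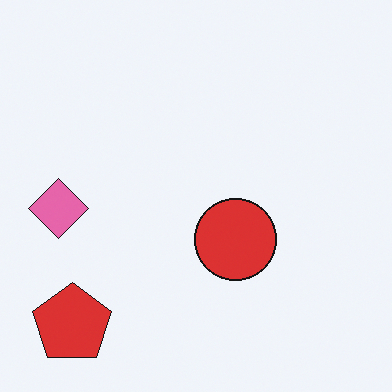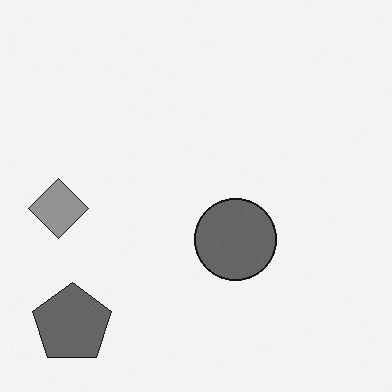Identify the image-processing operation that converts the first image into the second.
The transformation is: converted to grayscale.

All color is removed — every shape is now a shade of grey.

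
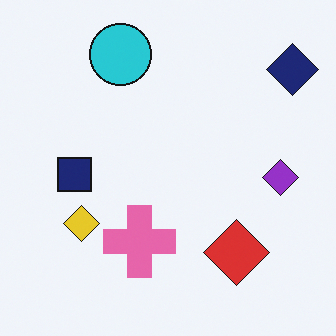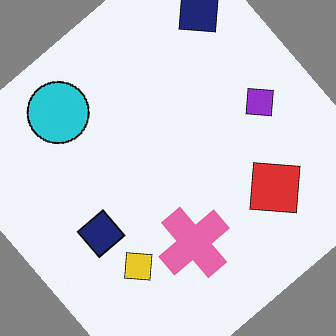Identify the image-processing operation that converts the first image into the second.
The second image is the first rotated counter-clockwise by a large amount — several tens of degrees.

Every shape is tilted by the same angle and the image corners show triangular fill wedges — a whole-image rotation by a non-right angle.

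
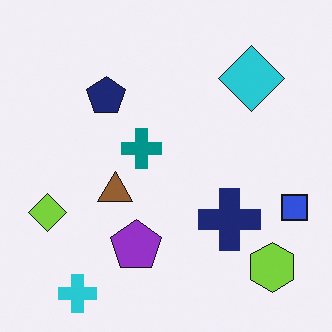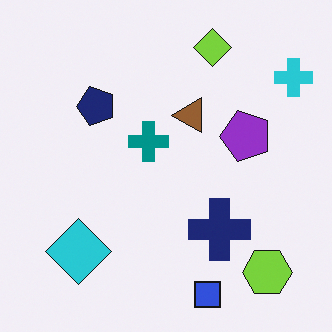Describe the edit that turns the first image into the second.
The second image is the first transposed (reflected across the top-left ↔ bottom-right diagonal).

Shapes have swapped their row and column positions — what was in the top-right is now in the bottom-left — a diagonal reflection.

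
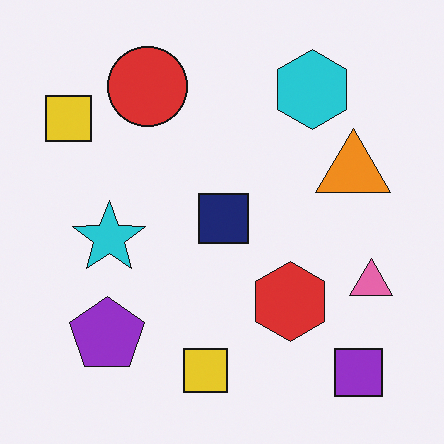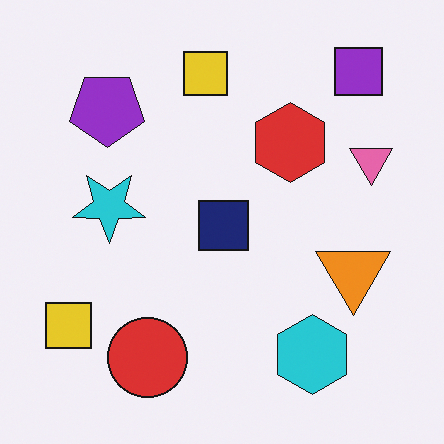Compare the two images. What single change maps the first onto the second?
Flipped vertically (top ↔ bottom).

The purple square is in the bottom-right of the first image and the top-right of the second — shapes on opposite sides of the horizontal midline have swapped in a mirror flip.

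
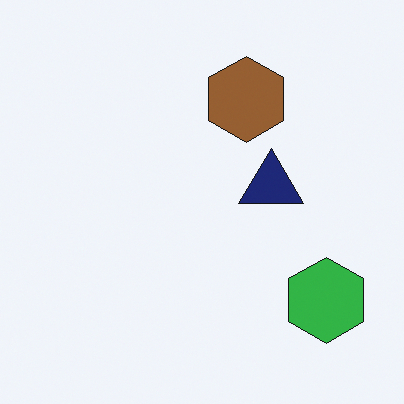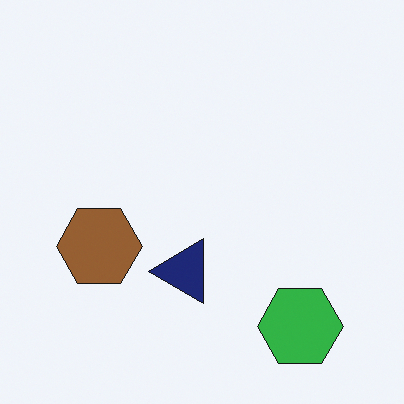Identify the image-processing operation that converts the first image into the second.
The second image is the first transposed (reflected across the top-left ↔ bottom-right diagonal).

Shapes have swapped their row and column positions — what was in the top-right is now in the bottom-left — a diagonal reflection.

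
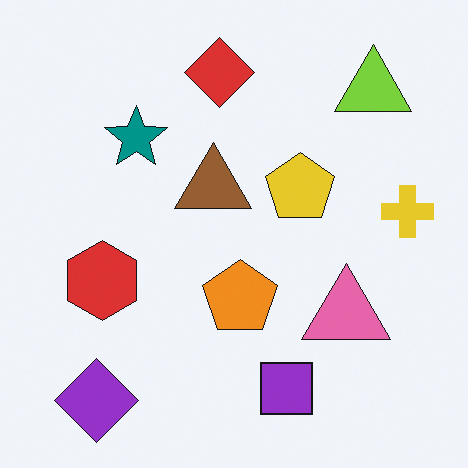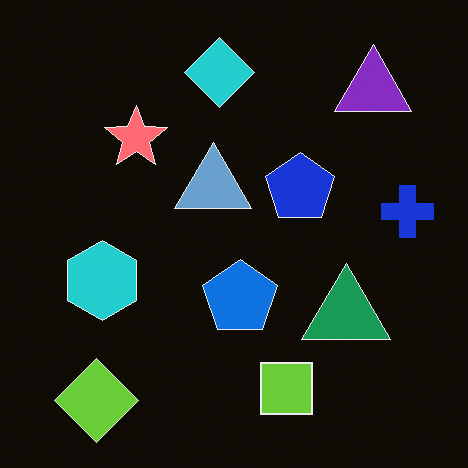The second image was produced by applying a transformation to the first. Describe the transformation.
It was color-inverted (negative).

The light background has become dark and every shape's color is its complement — a photographic negative.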